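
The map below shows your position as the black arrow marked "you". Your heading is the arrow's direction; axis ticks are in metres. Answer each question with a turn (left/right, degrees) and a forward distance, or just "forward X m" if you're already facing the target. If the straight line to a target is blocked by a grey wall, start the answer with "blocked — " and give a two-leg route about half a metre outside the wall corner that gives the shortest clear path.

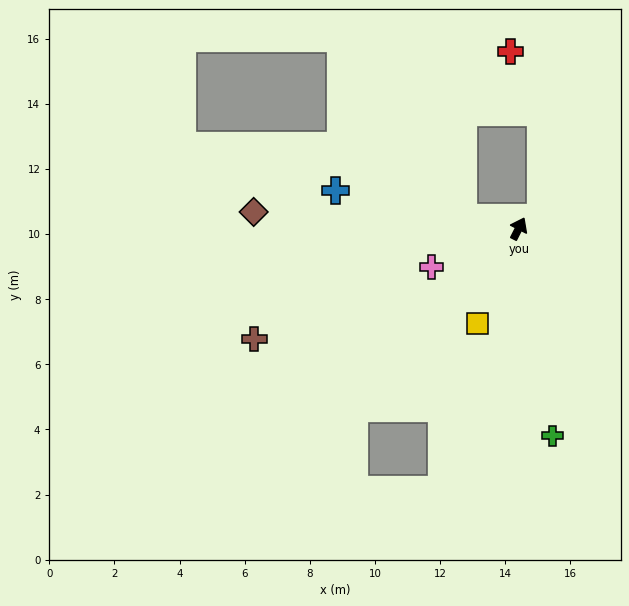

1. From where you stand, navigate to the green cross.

turn right 144°, forward 6.4 m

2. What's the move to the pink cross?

turn left 141°, forward 2.9 m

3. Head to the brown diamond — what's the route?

turn left 113°, forward 8.2 m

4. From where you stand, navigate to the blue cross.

turn left 105°, forward 5.7 m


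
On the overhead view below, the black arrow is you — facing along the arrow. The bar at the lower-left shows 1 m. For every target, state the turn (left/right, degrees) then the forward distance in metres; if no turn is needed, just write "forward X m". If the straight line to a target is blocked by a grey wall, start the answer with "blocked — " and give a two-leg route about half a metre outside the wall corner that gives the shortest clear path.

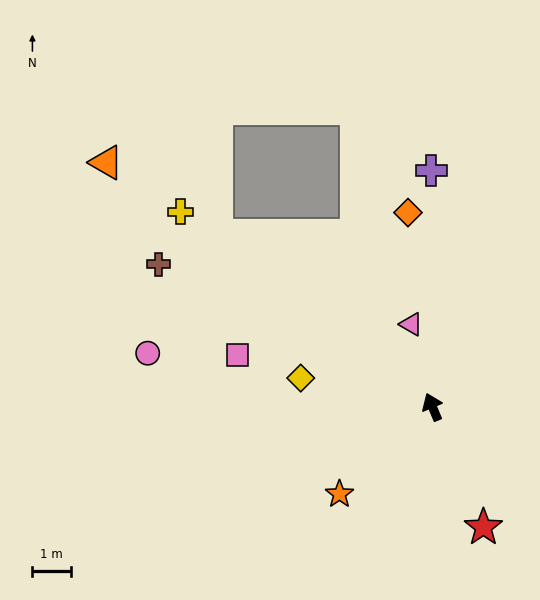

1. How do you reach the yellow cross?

turn left 30°, forward 8.3 m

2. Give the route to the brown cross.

turn left 40°, forward 8.0 m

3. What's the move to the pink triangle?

turn right 8°, forward 2.2 m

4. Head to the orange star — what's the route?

turn left 111°, forward 3.3 m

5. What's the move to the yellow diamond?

turn left 55°, forward 3.5 m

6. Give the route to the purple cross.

turn right 22°, forward 6.2 m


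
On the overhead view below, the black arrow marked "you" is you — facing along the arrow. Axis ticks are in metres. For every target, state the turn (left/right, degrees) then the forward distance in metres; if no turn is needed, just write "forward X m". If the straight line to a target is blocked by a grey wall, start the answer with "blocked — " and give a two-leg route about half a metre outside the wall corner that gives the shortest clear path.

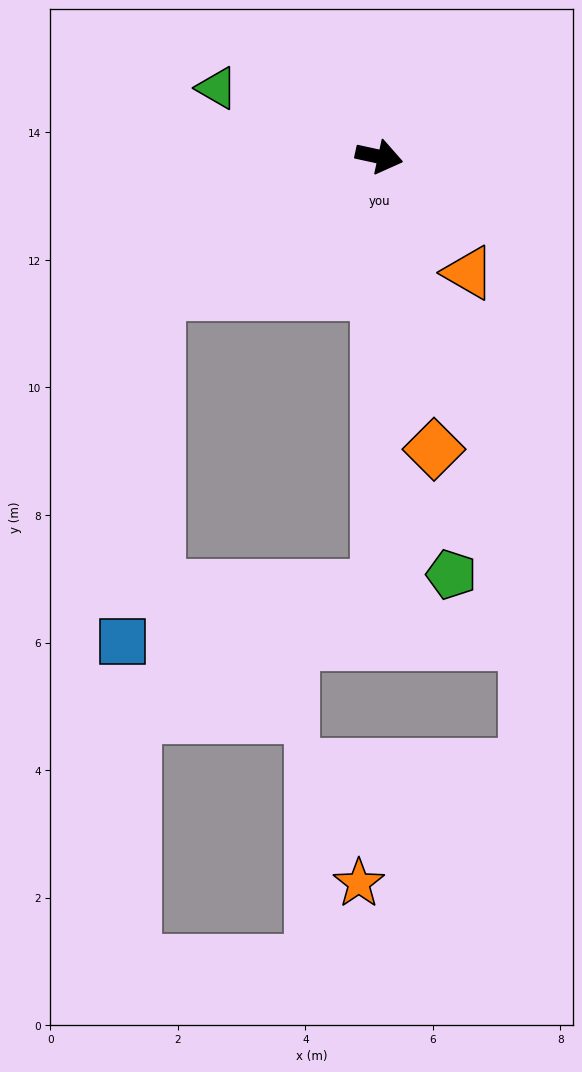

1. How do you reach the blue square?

blocked — turn right 136°, forward 4.1 m, then turn left 52°, forward 5.5 m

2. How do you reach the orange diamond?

turn right 67°, forward 4.7 m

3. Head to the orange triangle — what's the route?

turn right 40°, forward 2.3 m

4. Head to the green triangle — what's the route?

turn left 169°, forward 2.8 m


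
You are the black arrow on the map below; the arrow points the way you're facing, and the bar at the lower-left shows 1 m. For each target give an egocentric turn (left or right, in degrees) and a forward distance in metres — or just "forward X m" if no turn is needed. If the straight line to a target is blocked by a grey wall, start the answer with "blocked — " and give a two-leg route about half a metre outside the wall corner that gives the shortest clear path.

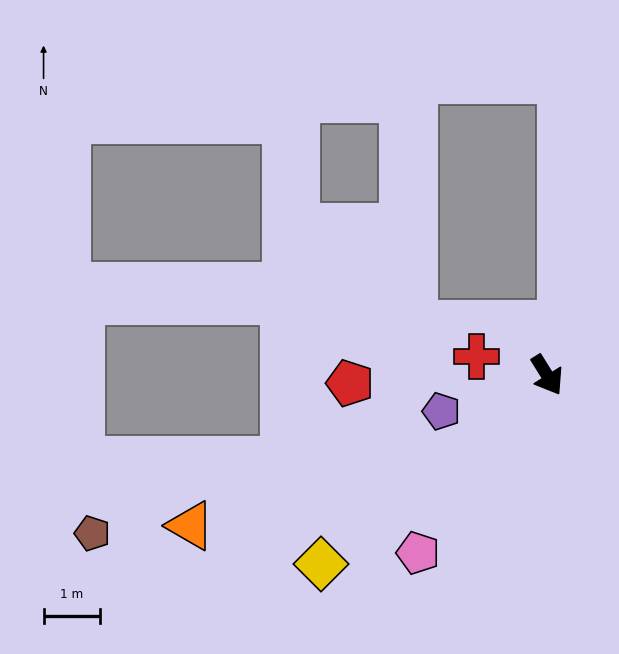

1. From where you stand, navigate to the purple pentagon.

turn right 103°, forward 2.0 m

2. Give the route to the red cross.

turn right 137°, forward 1.3 m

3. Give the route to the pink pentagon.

turn right 68°, forward 3.9 m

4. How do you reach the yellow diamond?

turn right 82°, forward 5.2 m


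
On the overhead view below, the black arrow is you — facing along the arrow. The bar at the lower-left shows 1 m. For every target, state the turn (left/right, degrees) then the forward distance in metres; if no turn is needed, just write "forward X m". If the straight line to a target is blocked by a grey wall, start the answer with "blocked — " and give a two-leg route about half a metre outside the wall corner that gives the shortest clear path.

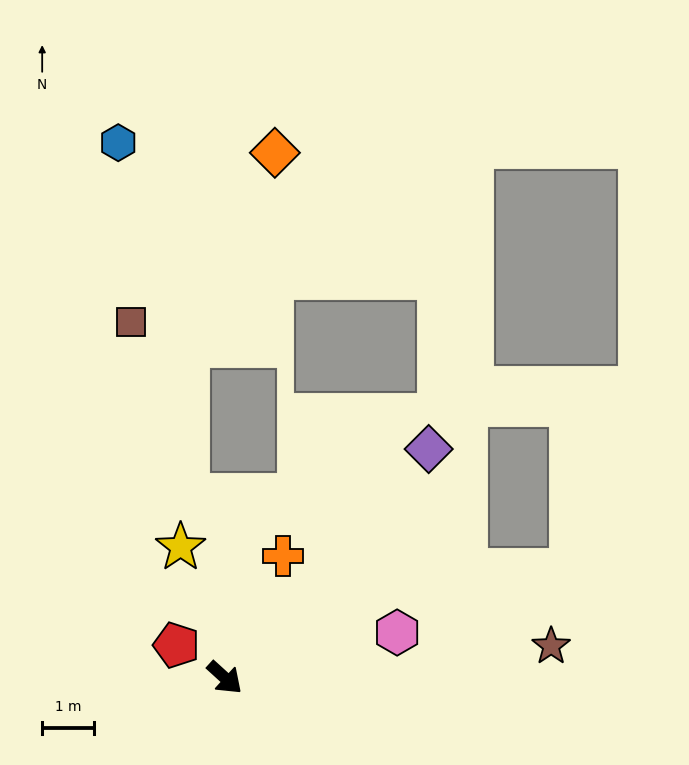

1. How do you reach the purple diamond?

turn left 91°, forward 5.9 m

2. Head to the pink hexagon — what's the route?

turn left 57°, forward 3.4 m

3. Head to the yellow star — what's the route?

turn left 151°, forward 2.6 m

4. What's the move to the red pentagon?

turn right 172°, forward 1.1 m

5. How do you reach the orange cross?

turn left 107°, forward 2.6 m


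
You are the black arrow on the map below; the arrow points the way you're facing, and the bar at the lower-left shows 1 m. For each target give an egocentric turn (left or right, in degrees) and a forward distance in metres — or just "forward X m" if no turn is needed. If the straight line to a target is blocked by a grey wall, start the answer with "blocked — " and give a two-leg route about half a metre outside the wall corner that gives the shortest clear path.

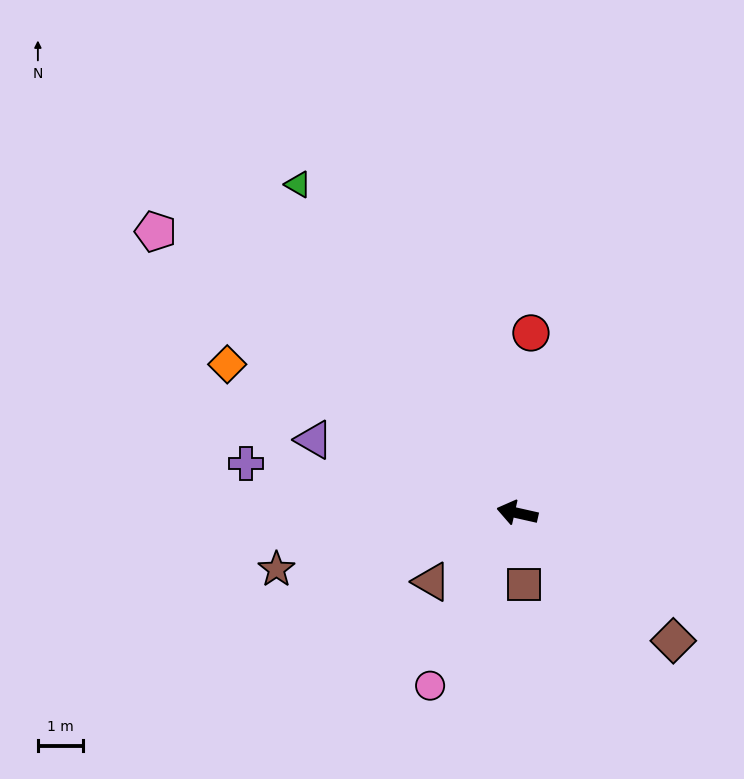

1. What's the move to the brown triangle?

turn left 51°, forward 2.5 m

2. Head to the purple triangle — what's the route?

turn right 7°, forward 4.8 m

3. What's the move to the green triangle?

turn right 44°, forward 8.8 m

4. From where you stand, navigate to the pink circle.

turn left 76°, forward 4.3 m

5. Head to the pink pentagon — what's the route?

turn right 25°, forward 10.3 m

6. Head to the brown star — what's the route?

turn left 26°, forward 5.5 m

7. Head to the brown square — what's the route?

turn left 108°, forward 1.6 m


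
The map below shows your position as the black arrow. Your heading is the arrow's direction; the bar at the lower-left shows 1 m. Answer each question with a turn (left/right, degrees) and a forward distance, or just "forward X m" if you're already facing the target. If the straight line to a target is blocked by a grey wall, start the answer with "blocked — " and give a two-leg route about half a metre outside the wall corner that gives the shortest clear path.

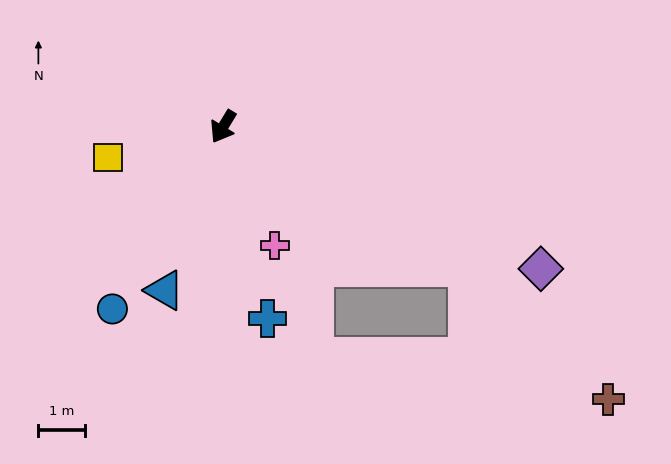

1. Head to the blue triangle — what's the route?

turn left 12°, forward 3.7 m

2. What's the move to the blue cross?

turn left 44°, forward 4.2 m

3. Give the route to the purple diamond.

turn left 97°, forward 7.5 m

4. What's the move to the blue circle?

forward 4.6 m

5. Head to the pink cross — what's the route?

turn left 55°, forward 2.8 m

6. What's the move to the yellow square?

turn right 44°, forward 2.6 m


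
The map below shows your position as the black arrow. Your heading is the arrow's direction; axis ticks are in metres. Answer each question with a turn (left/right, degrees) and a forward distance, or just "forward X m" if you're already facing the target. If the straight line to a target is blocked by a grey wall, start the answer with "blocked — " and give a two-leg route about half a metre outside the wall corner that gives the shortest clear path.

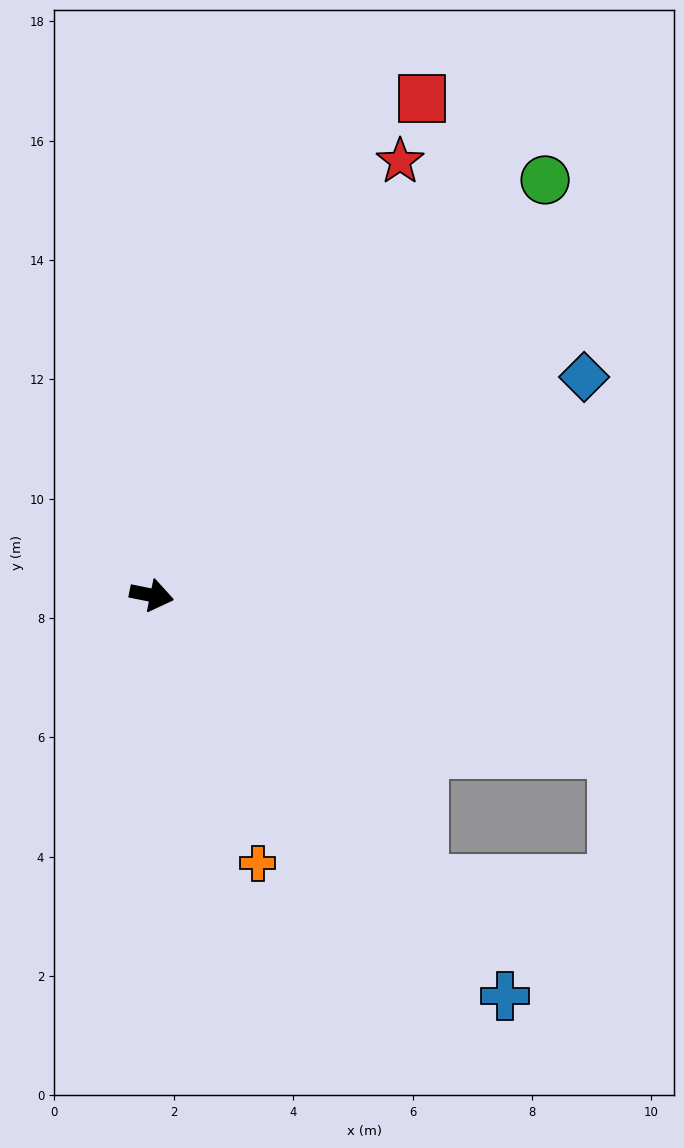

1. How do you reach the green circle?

turn left 58°, forward 9.6 m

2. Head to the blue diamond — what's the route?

turn left 38°, forward 8.1 m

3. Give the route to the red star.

turn left 72°, forward 8.4 m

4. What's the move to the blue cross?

turn right 37°, forward 9.0 m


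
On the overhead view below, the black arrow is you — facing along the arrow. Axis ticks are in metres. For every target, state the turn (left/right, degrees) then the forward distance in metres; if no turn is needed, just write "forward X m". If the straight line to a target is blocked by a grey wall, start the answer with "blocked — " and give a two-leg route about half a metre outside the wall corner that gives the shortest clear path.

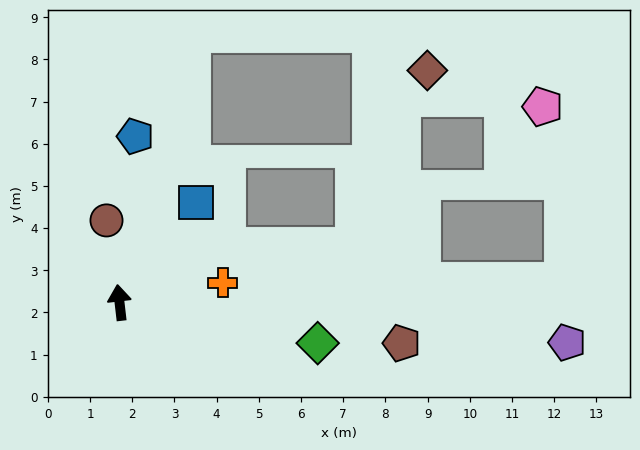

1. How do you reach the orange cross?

turn right 86°, forward 2.5 m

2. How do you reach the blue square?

turn right 44°, forward 3.0 m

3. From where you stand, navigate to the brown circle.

turn left 2°, forward 2.0 m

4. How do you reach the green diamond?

turn right 108°, forward 4.8 m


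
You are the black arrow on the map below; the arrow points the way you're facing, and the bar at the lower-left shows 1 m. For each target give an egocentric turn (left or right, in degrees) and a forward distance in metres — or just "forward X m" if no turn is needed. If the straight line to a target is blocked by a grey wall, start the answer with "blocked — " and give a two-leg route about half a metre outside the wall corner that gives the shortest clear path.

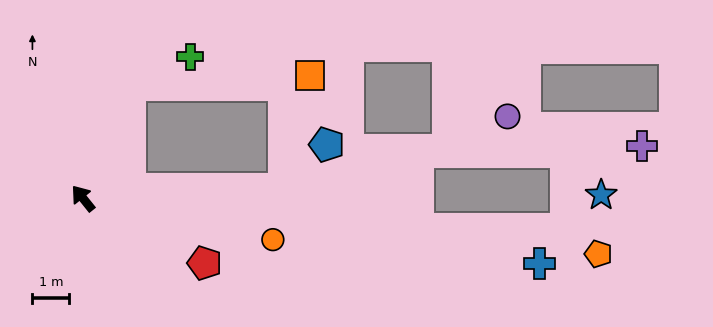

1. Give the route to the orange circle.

turn right 141°, forward 5.2 m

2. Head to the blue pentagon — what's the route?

blocked — turn right 126°, forward 5.4 m, then turn left 43°, forward 1.7 m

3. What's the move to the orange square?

blocked — turn right 62°, forward 3.3 m, then turn right 64°, forward 4.8 m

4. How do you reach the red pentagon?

turn right 157°, forward 3.7 m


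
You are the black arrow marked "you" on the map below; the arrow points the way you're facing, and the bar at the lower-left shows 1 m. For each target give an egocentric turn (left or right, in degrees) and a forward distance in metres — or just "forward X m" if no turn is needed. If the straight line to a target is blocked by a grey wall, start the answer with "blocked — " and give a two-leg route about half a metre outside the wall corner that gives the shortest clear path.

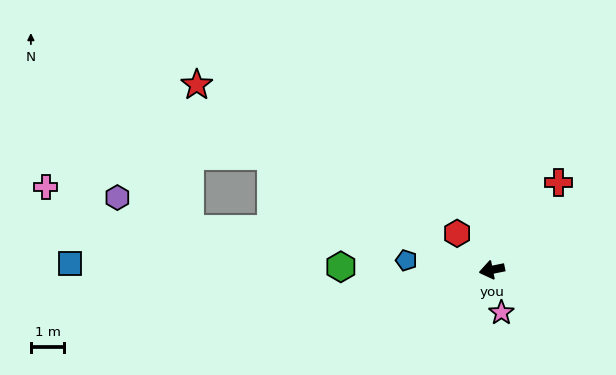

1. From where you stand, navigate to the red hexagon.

turn right 58°, forward 1.5 m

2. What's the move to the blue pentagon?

turn right 18°, forward 2.6 m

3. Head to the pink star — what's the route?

turn left 91°, forward 1.3 m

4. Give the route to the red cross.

turn right 139°, forward 3.3 m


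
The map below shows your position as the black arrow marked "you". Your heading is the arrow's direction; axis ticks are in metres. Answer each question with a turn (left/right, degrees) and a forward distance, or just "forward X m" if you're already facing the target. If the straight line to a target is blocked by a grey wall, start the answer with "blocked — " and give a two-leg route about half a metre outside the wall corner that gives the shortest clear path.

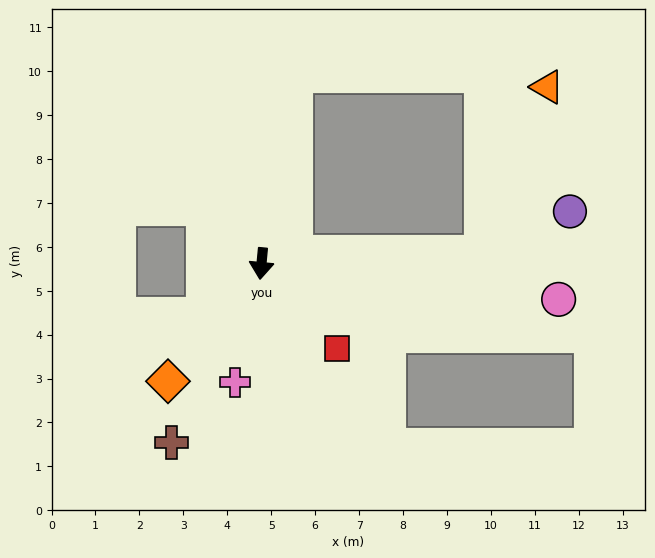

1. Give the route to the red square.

turn left 47°, forward 2.6 m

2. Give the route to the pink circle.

turn left 89°, forward 6.8 m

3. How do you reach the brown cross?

turn right 21°, forward 4.6 m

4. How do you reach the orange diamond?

turn right 33°, forward 3.4 m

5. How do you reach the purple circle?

blocked — turn left 98°, forward 5.0 m, then turn left 23°, forward 2.2 m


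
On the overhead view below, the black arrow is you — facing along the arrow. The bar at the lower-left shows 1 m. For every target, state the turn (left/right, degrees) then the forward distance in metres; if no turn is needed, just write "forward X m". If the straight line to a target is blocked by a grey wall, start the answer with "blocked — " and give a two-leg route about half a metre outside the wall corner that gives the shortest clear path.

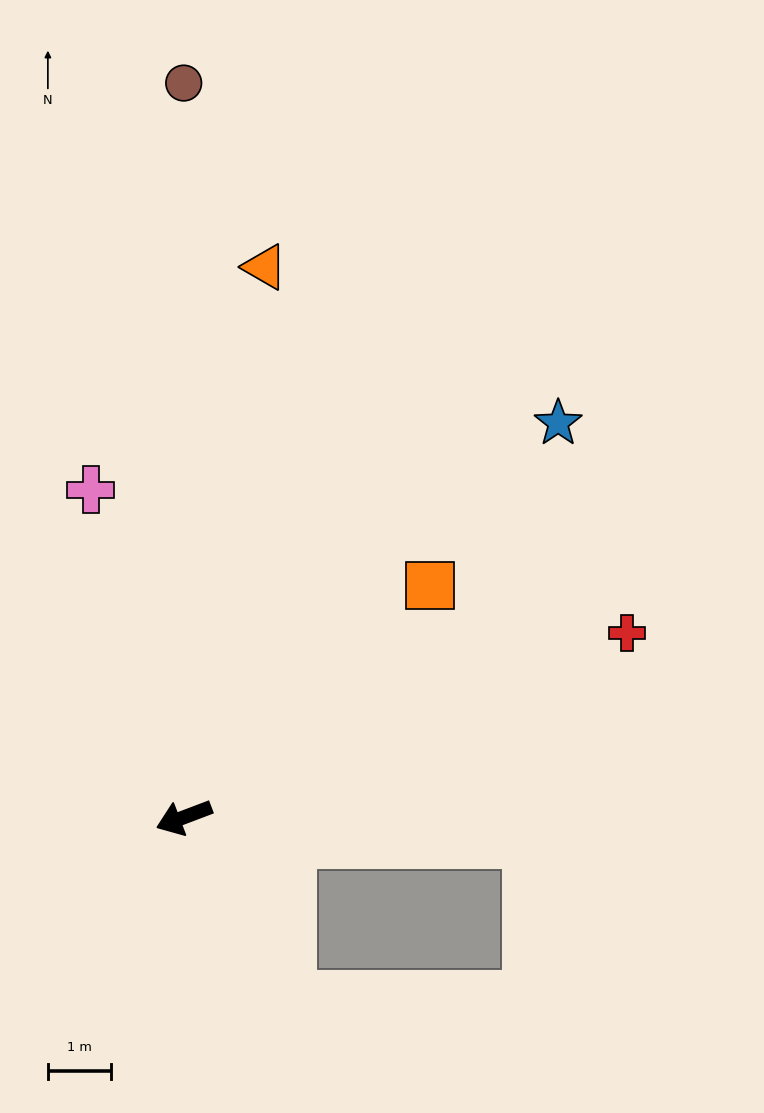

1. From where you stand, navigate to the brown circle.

turn right 111°, forward 11.7 m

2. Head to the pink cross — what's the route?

turn right 95°, forward 5.4 m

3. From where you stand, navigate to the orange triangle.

turn right 119°, forward 8.9 m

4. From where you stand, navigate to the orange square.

turn right 157°, forward 5.4 m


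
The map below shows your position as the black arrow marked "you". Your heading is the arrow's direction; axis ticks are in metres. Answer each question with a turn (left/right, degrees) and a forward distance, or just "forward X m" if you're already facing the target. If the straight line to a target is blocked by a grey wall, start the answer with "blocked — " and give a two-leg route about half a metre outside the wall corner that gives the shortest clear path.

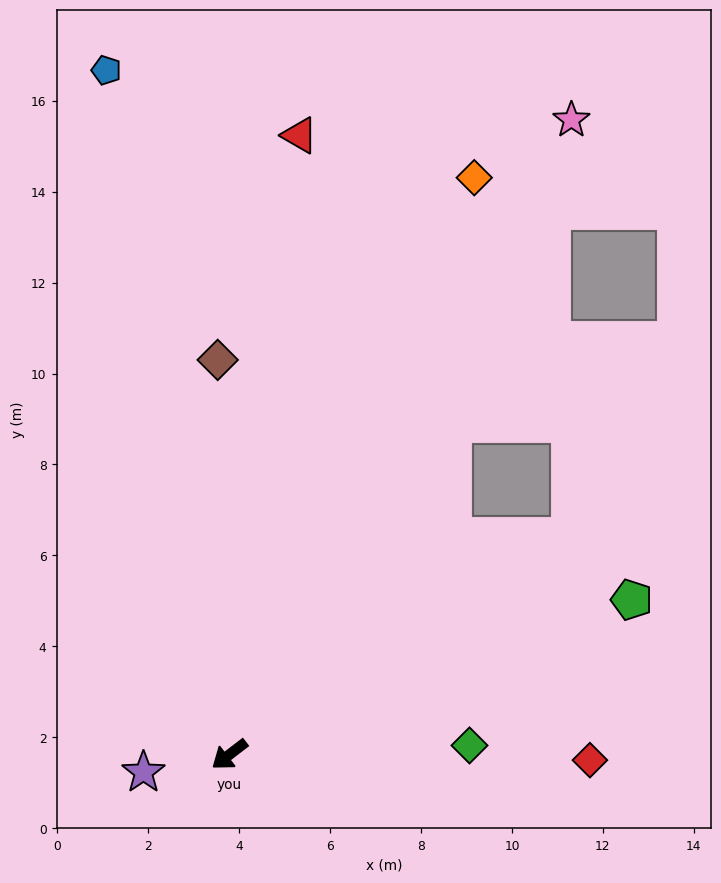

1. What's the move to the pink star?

turn right 156°, forward 15.9 m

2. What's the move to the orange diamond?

turn right 150°, forward 13.8 m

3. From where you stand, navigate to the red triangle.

turn right 134°, forward 13.7 m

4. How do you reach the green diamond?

turn left 145°, forward 5.3 m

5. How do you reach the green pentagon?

turn left 164°, forward 9.5 m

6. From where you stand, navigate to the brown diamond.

turn right 126°, forward 8.7 m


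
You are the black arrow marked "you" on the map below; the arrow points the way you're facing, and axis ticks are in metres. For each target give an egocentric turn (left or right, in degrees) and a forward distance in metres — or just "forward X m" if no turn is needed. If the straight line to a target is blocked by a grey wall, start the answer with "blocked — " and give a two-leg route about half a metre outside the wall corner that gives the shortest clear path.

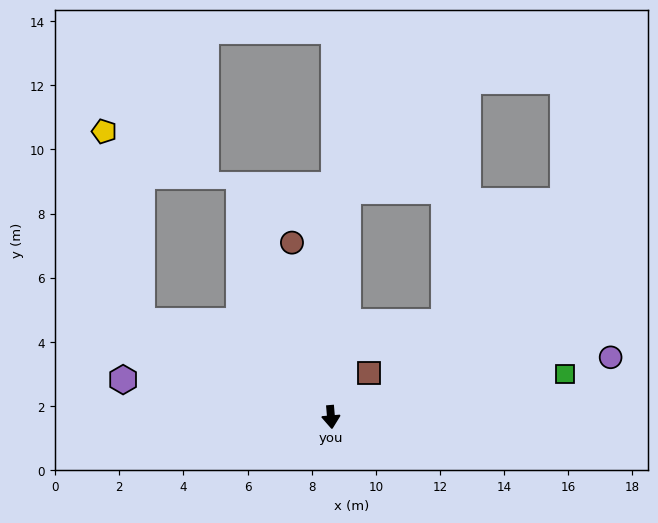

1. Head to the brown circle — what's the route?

turn right 172°, forward 5.6 m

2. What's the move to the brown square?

turn left 134°, forward 1.8 m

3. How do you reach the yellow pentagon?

blocked — turn right 121°, forward 6.6 m, then turn right 53°, forward 6.0 m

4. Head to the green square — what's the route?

turn left 96°, forward 7.4 m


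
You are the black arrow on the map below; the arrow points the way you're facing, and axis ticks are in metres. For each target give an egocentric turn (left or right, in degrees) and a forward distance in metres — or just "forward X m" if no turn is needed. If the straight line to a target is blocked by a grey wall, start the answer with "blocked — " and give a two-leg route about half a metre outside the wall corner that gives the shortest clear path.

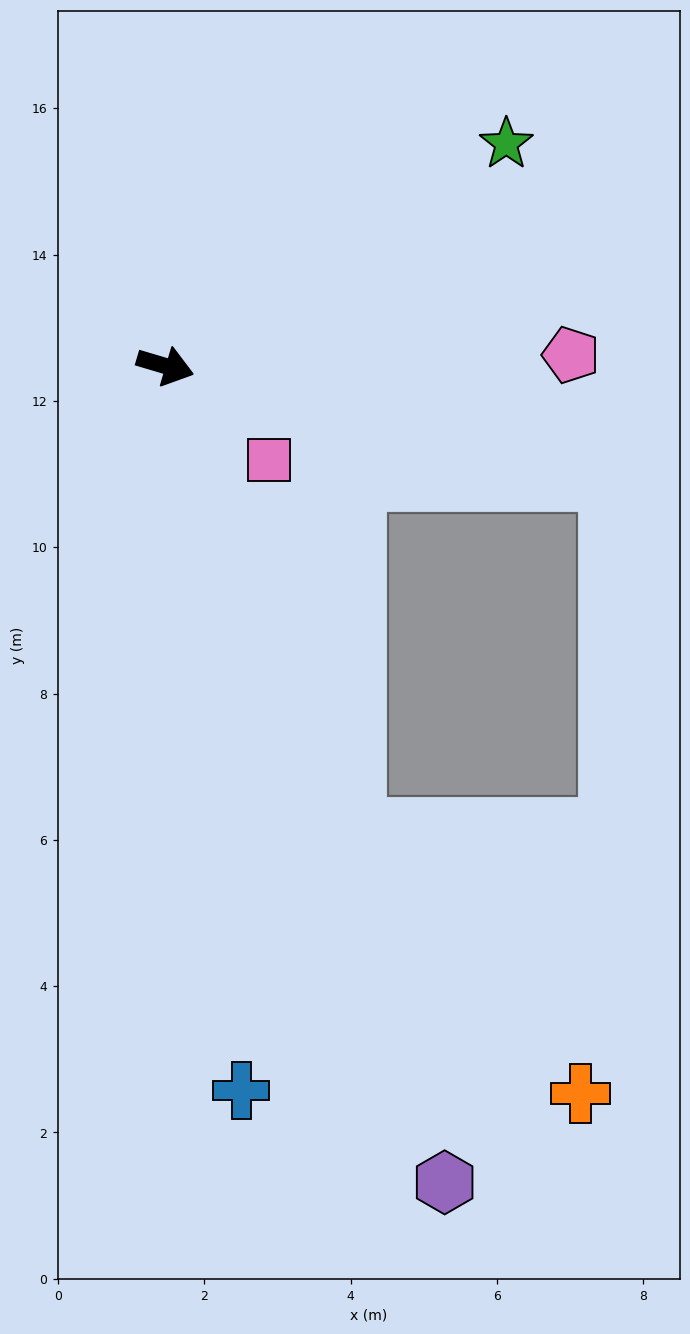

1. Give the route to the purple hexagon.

turn right 55°, forward 11.8 m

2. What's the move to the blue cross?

turn right 67°, forward 10.0 m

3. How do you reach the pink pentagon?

turn left 18°, forward 5.5 m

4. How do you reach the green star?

turn left 50°, forward 5.6 m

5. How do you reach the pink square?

turn right 26°, forward 1.9 m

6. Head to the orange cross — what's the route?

blocked — turn right 51°, forward 6.8 m, then turn left 18°, forward 4.8 m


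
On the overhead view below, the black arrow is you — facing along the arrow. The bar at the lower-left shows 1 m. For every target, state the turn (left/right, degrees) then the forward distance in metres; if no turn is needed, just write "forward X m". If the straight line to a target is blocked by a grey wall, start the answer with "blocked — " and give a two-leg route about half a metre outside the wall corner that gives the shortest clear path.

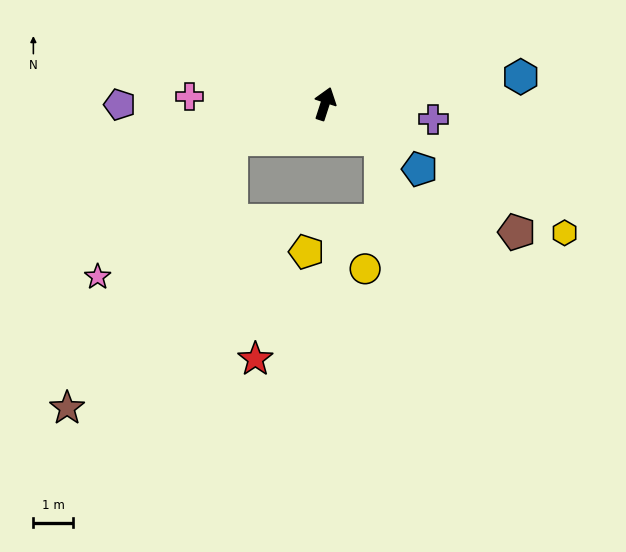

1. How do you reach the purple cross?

turn right 80°, forward 2.7 m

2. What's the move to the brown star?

blocked — turn left 129°, forward 2.5 m, then turn left 38°, forward 7.9 m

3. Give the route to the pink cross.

turn left 105°, forward 3.4 m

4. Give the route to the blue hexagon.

turn right 64°, forward 5.0 m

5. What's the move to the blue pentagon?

turn right 107°, forward 2.9 m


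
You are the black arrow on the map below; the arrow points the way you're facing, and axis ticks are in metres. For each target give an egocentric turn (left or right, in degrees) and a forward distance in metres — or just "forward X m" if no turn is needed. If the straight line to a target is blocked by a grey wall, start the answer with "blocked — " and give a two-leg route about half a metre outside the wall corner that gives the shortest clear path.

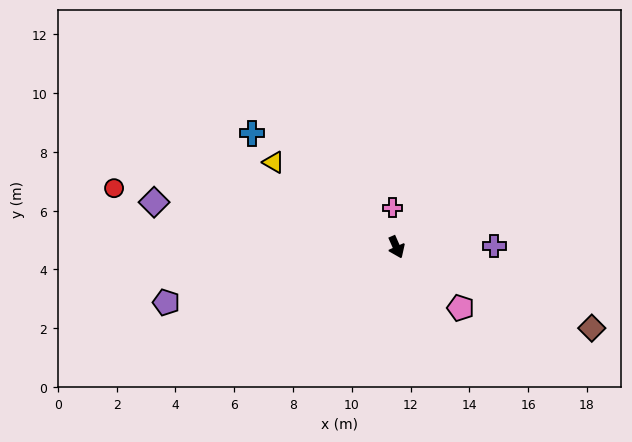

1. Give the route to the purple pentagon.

turn right 100°, forward 8.1 m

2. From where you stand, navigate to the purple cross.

turn left 67°, forward 3.3 m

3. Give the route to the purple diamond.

turn right 124°, forward 8.4 m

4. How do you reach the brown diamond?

turn left 44°, forward 7.2 m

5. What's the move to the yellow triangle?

turn right 149°, forward 5.1 m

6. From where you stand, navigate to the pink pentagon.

turn left 23°, forward 3.0 m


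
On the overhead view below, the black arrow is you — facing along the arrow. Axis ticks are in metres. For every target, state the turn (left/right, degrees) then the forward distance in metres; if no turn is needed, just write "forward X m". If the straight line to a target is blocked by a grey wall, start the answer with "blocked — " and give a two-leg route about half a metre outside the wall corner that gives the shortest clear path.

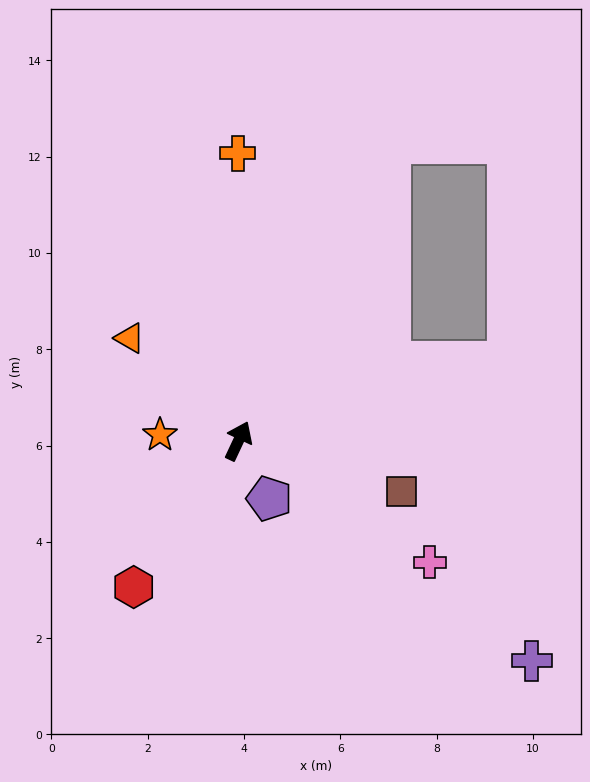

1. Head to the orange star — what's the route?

turn left 111°, forward 1.6 m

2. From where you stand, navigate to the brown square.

turn right 82°, forward 3.5 m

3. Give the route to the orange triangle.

turn left 72°, forward 3.1 m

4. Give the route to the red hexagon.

turn left 169°, forward 3.7 m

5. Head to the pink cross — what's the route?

turn right 97°, forward 4.7 m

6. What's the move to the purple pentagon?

turn right 127°, forward 1.4 m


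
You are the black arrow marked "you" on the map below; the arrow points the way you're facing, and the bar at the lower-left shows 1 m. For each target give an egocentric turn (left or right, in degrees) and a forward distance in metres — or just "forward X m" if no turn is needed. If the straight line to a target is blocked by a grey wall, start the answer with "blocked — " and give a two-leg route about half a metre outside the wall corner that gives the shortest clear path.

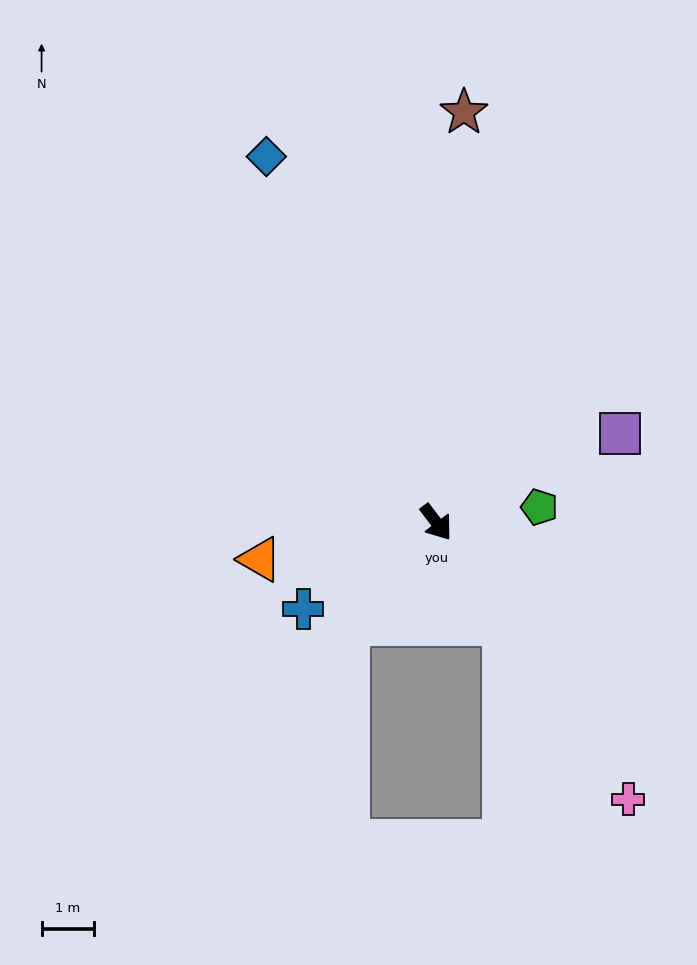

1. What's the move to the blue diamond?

turn left 168°, forward 7.8 m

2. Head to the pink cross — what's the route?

turn right 2°, forward 6.5 m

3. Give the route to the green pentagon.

turn left 61°, forward 2.0 m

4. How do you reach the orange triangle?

turn right 115°, forward 3.5 m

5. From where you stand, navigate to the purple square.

turn left 79°, forward 3.9 m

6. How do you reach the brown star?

turn left 139°, forward 7.9 m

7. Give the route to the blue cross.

turn right 94°, forward 3.1 m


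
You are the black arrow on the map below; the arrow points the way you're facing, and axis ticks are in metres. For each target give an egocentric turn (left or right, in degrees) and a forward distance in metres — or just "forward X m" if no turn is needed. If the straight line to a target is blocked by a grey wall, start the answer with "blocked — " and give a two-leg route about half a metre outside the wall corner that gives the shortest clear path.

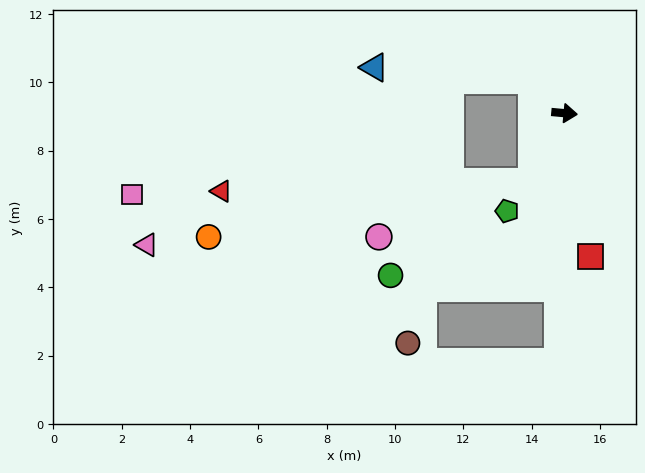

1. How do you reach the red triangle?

blocked — turn right 110°, forward 2.2 m, then turn right 63°, forward 9.1 m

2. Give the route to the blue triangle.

blocked — turn left 139°, forward 1.4 m, then turn left 42°, forward 4.6 m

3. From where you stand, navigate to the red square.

turn right 74°, forward 4.3 m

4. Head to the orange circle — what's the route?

blocked — turn right 110°, forward 2.2 m, then turn right 55°, forward 9.6 m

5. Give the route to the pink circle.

blocked — turn right 110°, forward 2.2 m, then turn right 45°, forward 4.8 m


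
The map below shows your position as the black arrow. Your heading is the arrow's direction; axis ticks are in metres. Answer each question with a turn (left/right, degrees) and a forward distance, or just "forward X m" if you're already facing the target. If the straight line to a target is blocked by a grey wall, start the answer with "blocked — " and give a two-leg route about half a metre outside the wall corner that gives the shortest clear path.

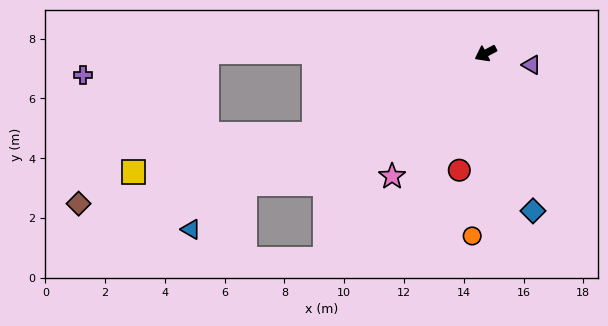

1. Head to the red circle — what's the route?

turn left 50°, forward 4.0 m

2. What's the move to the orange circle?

turn left 58°, forward 6.1 m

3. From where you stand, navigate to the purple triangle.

turn left 138°, forward 1.6 m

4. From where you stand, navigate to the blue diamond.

turn left 79°, forward 5.5 m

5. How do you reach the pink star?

turn left 25°, forward 5.2 m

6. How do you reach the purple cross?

blocked — turn right 28°, forward 9.4 m, then turn left 11°, forward 4.2 m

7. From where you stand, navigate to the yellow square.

blocked — turn right 2°, forward 6.3 m, then turn right 14°, forward 6.2 m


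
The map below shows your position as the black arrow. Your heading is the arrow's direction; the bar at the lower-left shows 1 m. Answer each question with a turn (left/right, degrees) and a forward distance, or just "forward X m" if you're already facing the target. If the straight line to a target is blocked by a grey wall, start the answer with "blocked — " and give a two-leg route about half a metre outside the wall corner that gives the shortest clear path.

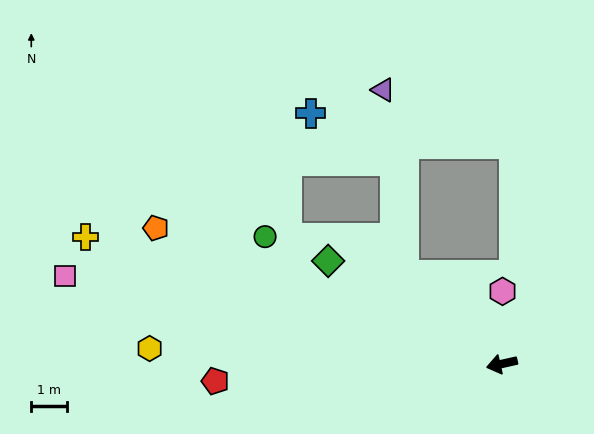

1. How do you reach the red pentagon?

turn right 9°, forward 8.1 m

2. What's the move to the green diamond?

turn right 43°, forward 5.7 m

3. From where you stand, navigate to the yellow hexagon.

turn right 15°, forward 10.0 m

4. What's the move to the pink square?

turn right 24°, forward 12.6 m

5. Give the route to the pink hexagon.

turn right 103°, forward 2.0 m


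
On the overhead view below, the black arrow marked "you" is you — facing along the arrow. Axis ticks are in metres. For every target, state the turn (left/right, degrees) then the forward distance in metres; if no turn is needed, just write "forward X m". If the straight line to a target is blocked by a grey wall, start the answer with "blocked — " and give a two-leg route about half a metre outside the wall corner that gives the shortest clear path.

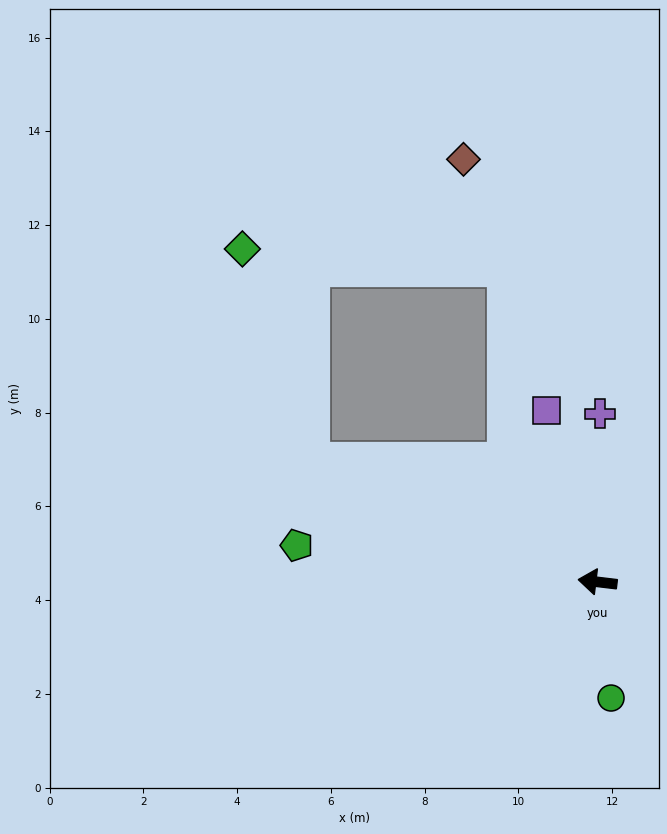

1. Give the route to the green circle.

turn left 103°, forward 2.5 m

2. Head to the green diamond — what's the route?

blocked — turn right 16°, forward 6.6 m, then turn right 50°, forward 4.8 m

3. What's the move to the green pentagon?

forward 6.5 m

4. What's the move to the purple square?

turn right 67°, forward 3.8 m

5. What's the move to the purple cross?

turn right 84°, forward 3.6 m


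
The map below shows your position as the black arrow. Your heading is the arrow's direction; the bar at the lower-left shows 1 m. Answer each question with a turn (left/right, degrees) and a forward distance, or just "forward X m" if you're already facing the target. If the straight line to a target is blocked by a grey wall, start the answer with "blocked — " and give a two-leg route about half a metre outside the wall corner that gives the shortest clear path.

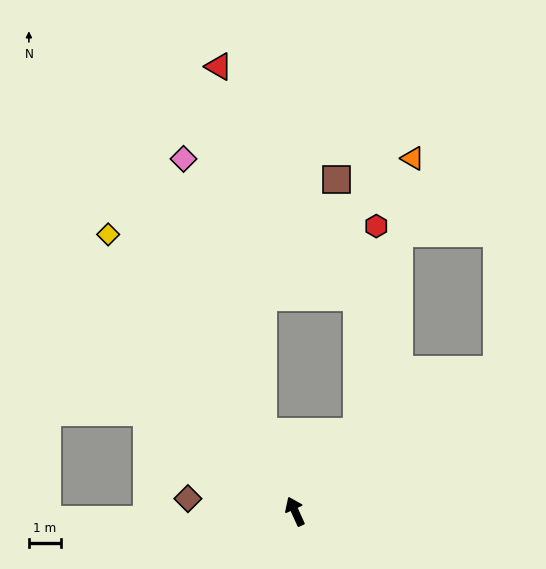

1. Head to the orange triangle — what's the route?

blocked — turn right 62°, forward 3.1 m, then turn left 26°, forward 8.7 m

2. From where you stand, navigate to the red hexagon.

blocked — turn right 62°, forward 3.1 m, then turn left 32°, forward 6.4 m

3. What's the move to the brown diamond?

turn left 59°, forward 3.4 m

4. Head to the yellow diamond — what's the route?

turn left 10°, forward 10.4 m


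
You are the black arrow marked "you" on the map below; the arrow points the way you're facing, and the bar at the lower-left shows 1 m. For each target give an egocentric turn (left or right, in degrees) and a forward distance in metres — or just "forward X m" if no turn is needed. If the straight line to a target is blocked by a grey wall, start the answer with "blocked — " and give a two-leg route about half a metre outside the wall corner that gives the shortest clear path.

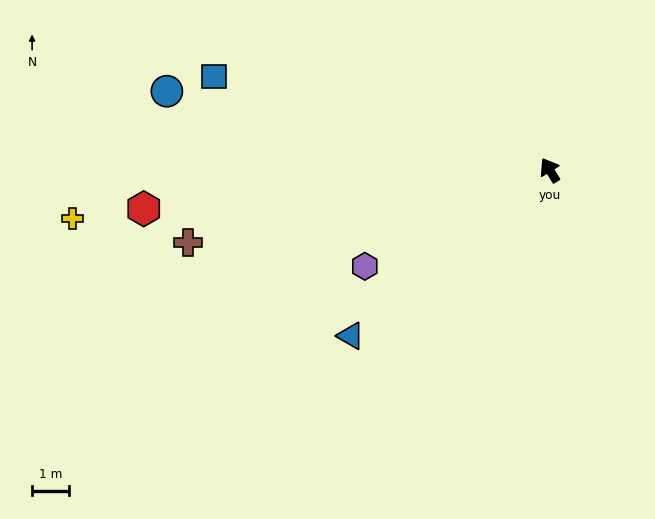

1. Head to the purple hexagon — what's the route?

turn left 86°, forward 5.6 m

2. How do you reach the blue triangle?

turn left 98°, forward 6.9 m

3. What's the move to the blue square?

turn left 43°, forward 9.4 m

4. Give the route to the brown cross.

turn left 70°, forward 9.9 m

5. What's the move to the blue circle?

turn left 47°, forward 10.5 m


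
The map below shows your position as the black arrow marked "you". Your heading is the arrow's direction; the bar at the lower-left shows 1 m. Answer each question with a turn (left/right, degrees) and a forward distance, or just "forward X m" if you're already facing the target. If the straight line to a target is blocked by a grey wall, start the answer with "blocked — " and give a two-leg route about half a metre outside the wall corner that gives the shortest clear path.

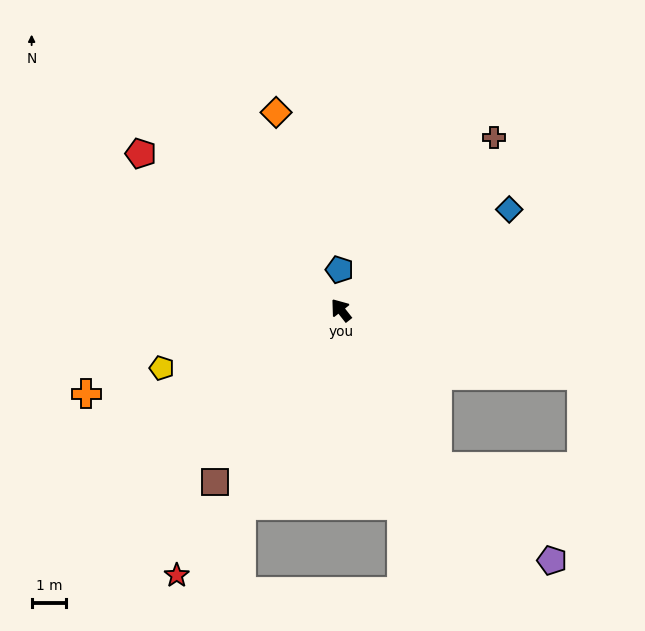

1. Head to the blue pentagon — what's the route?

turn right 36°, forward 1.2 m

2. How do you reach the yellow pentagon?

turn left 70°, forward 5.5 m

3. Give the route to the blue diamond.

turn right 97°, forward 5.7 m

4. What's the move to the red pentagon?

turn left 14°, forward 7.4 m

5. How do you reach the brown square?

turn left 106°, forward 6.2 m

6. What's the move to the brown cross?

turn right 80°, forward 6.7 m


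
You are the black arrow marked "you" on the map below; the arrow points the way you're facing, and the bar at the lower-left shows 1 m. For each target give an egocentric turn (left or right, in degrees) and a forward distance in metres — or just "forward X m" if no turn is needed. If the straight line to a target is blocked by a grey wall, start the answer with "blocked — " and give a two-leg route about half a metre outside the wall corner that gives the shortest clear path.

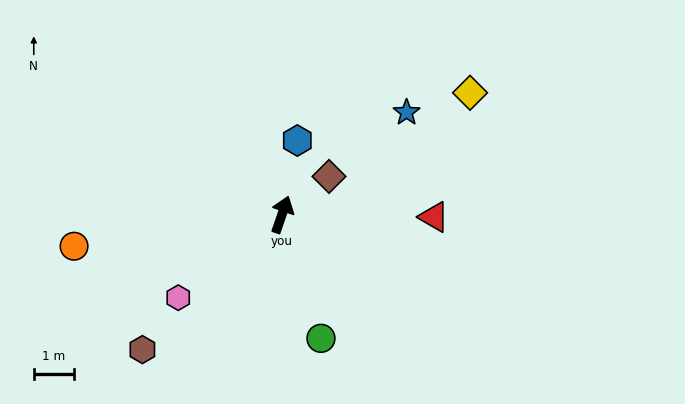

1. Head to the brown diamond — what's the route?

turn right 32°, forward 1.5 m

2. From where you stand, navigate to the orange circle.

turn left 118°, forward 5.2 m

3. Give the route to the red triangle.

turn right 72°, forward 3.8 m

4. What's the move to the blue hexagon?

turn left 7°, forward 1.9 m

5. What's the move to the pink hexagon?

turn left 148°, forward 3.3 m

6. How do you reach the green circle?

turn right 143°, forward 3.2 m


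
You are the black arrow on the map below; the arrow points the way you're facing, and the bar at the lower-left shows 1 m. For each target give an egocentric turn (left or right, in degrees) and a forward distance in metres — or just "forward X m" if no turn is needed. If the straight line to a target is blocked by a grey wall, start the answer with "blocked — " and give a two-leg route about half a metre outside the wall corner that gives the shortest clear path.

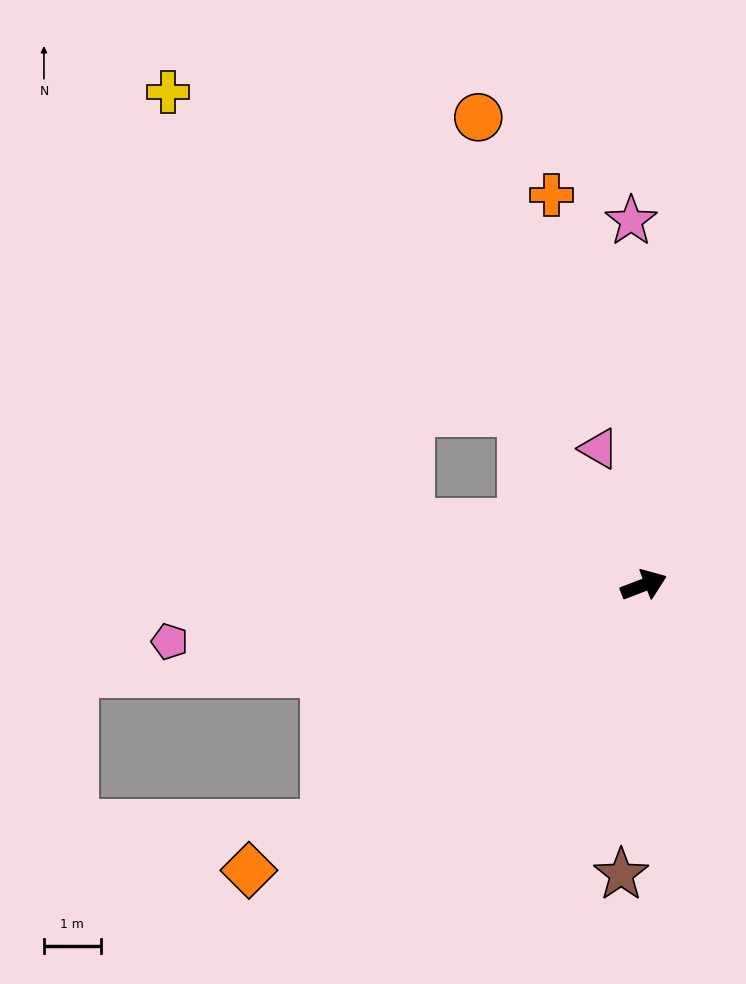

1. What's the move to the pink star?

turn left 71°, forward 6.4 m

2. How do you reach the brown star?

turn right 115°, forward 5.1 m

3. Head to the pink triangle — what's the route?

turn left 87°, forward 2.5 m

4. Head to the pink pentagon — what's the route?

turn left 166°, forward 8.4 m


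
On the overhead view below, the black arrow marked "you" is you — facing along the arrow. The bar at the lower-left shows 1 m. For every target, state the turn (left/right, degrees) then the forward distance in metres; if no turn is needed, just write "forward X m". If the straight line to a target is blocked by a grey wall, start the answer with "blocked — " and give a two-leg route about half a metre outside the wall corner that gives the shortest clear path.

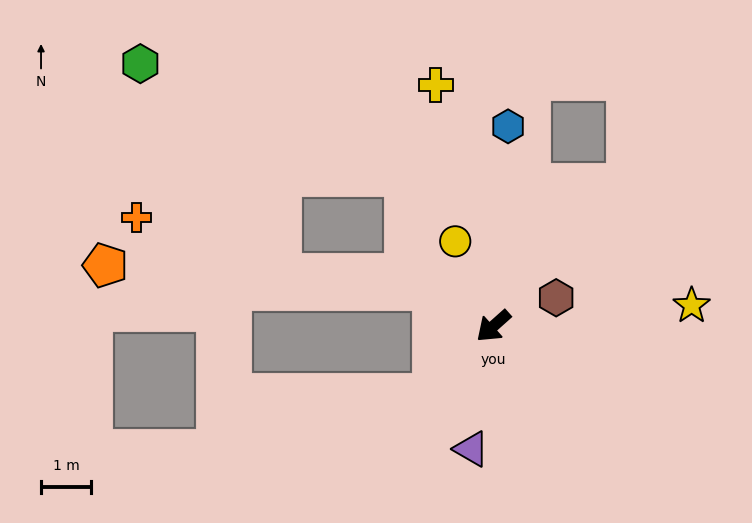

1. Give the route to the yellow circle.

turn right 107°, forward 1.9 m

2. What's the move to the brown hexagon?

turn left 163°, forward 1.4 m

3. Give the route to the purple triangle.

turn left 38°, forward 2.5 m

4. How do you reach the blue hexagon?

turn right 136°, forward 4.0 m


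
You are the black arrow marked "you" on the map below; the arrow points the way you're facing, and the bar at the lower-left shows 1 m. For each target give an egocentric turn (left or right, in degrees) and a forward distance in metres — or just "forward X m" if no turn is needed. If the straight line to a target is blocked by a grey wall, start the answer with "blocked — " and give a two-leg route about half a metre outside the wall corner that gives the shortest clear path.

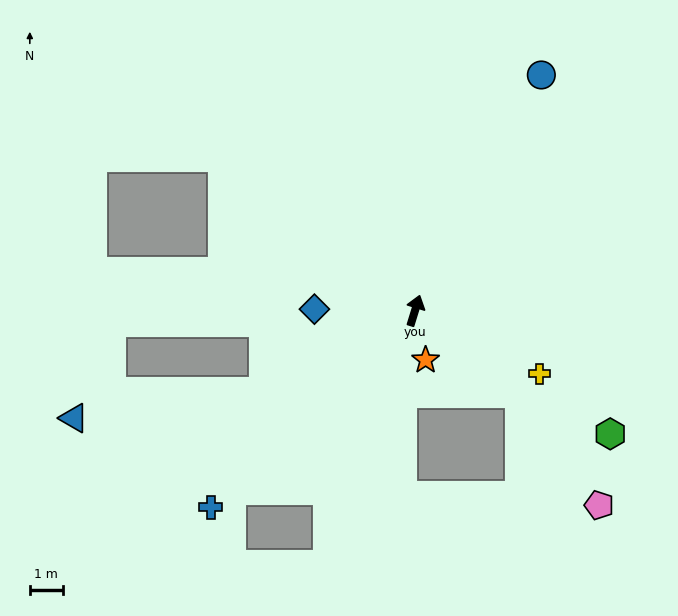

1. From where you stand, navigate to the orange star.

turn right 151°, forward 1.5 m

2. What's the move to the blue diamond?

turn left 106°, forward 3.0 m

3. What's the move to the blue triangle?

blocked — turn left 135°, forward 5.2 m, then turn right 20°, forward 5.8 m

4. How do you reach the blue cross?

turn left 151°, forward 8.5 m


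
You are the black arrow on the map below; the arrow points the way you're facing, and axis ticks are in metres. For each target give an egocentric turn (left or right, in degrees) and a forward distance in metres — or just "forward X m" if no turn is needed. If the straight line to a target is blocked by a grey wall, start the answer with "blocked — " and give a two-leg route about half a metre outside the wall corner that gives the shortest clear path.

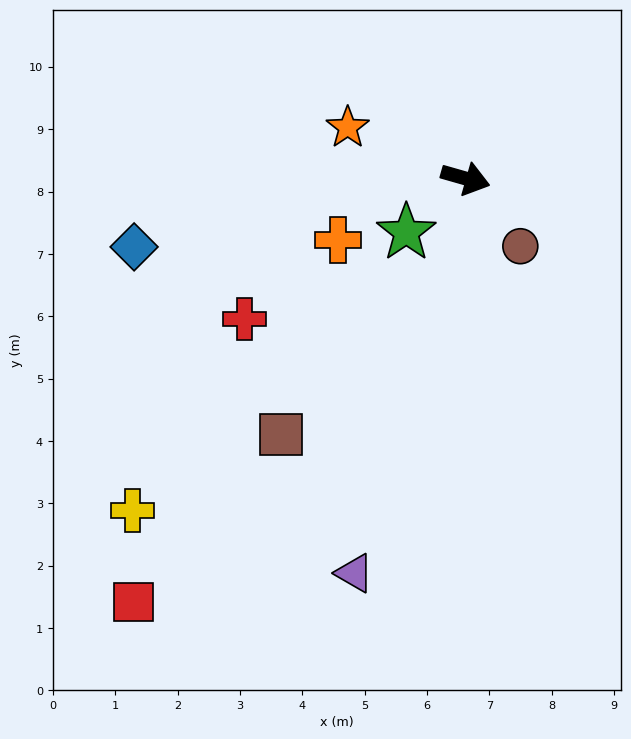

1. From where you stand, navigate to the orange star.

turn left 173°, forward 2.1 m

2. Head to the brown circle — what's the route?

turn right 35°, forward 1.4 m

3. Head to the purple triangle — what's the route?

turn right 90°, forward 6.6 m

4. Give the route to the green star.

turn right 122°, forward 1.3 m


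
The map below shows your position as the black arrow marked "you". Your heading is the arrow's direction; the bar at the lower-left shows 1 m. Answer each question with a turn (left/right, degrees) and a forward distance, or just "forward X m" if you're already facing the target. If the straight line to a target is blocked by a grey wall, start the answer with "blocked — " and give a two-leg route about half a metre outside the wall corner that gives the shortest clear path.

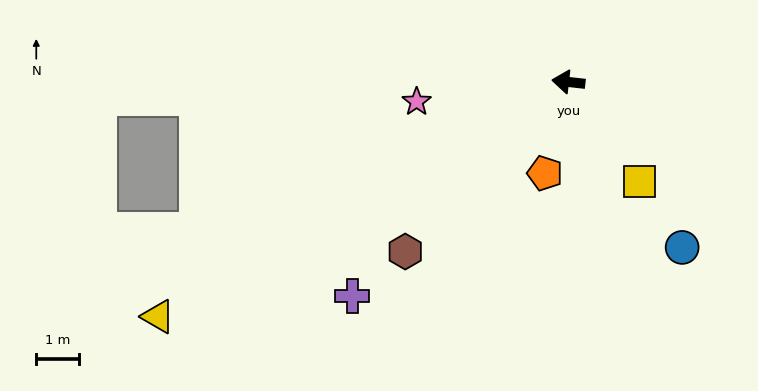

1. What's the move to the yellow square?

turn left 132°, forward 2.9 m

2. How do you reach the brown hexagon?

turn left 53°, forward 5.5 m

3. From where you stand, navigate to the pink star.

turn left 14°, forward 3.6 m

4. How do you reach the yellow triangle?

turn left 36°, forward 11.0 m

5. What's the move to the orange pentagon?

turn left 82°, forward 2.2 m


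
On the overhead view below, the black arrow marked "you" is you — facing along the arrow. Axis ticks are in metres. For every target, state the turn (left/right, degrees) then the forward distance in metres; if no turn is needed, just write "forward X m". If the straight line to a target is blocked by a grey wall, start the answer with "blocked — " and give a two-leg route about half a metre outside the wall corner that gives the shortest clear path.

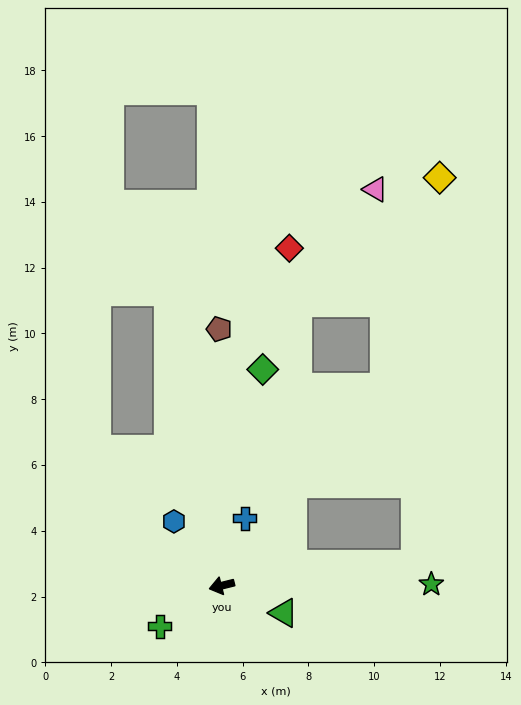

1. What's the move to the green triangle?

turn left 142°, forward 2.1 m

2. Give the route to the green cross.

turn left 19°, forward 2.2 m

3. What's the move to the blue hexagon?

turn right 67°, forward 2.4 m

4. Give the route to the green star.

turn left 166°, forward 6.4 m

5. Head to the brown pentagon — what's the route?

turn right 103°, forward 7.8 m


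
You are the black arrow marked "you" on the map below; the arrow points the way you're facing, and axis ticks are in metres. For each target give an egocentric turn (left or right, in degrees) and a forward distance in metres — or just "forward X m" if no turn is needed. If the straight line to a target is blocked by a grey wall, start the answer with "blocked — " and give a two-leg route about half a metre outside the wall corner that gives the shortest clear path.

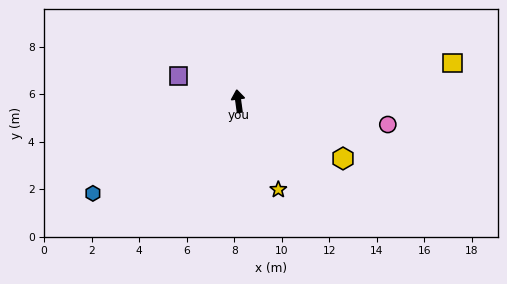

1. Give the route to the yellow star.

turn right 163°, forward 4.1 m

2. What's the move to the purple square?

turn left 59°, forward 2.7 m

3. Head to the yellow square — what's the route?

turn right 88°, forward 9.2 m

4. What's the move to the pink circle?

turn right 107°, forward 6.4 m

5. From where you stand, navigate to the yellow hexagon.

turn right 126°, forward 5.0 m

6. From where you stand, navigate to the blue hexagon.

turn left 115°, forward 7.2 m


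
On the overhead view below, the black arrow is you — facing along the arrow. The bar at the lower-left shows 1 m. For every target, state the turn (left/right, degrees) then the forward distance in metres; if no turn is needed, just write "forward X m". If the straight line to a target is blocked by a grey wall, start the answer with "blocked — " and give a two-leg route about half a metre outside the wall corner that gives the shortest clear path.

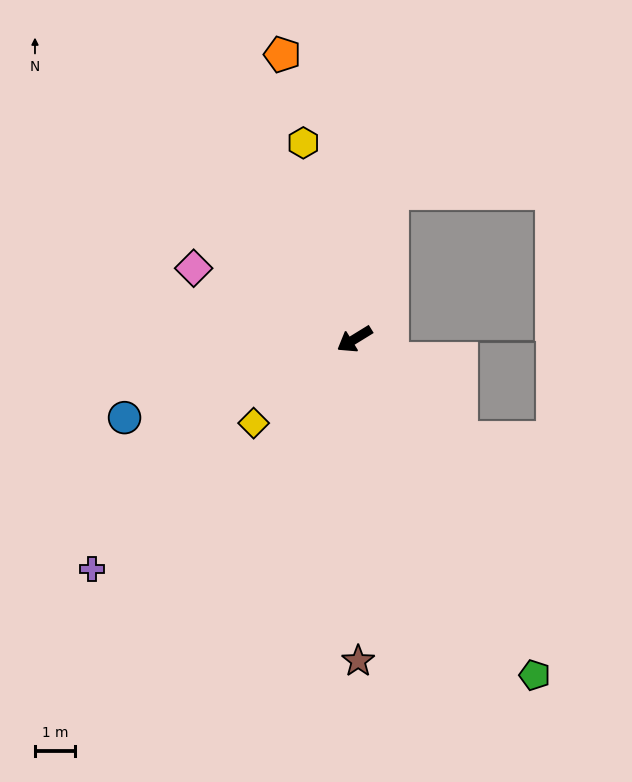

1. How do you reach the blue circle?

turn right 13°, forward 6.1 m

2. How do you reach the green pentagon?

turn left 87°, forward 9.5 m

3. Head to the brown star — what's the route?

turn left 59°, forward 8.0 m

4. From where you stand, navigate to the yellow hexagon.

turn right 107°, forward 5.1 m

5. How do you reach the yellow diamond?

turn left 8°, forward 3.3 m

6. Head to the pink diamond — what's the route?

turn right 55°, forward 4.4 m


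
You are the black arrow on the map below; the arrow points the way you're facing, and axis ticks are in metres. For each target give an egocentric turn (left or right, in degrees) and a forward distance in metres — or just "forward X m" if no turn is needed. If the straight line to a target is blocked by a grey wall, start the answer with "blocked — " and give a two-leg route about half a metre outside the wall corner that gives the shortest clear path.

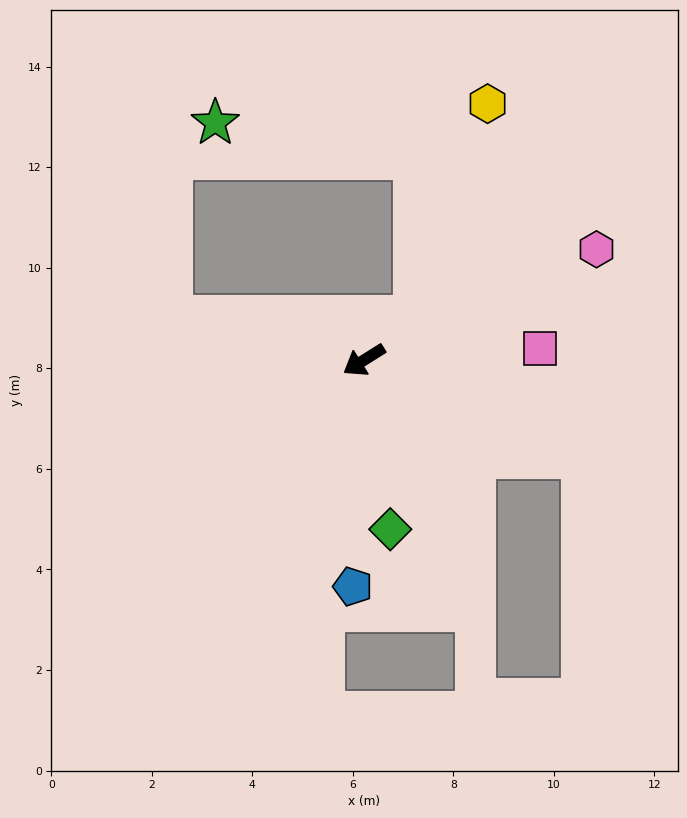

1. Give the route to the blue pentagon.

turn left 55°, forward 4.5 m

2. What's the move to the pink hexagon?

turn left 173°, forward 5.1 m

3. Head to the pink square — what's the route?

turn left 152°, forward 3.5 m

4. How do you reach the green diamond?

turn left 67°, forward 3.4 m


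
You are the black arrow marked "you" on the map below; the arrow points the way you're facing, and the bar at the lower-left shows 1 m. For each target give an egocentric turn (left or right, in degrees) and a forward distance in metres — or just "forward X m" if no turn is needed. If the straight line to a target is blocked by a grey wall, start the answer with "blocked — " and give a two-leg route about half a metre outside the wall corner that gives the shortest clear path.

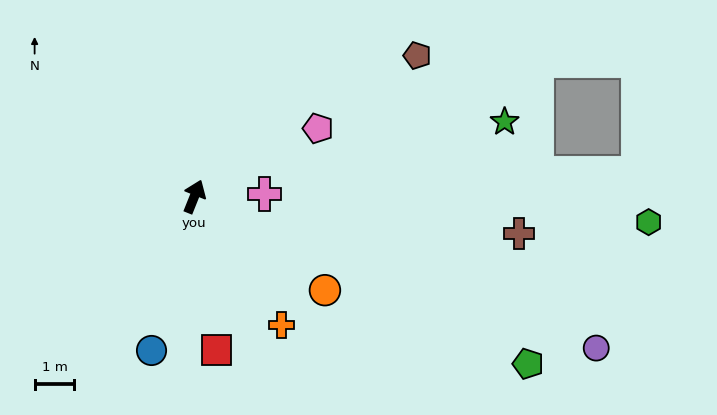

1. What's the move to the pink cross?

turn right 66°, forward 1.8 m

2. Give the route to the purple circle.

turn right 89°, forward 10.8 m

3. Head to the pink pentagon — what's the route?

turn right 39°, forward 3.5 m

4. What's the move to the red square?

turn right 150°, forward 3.9 m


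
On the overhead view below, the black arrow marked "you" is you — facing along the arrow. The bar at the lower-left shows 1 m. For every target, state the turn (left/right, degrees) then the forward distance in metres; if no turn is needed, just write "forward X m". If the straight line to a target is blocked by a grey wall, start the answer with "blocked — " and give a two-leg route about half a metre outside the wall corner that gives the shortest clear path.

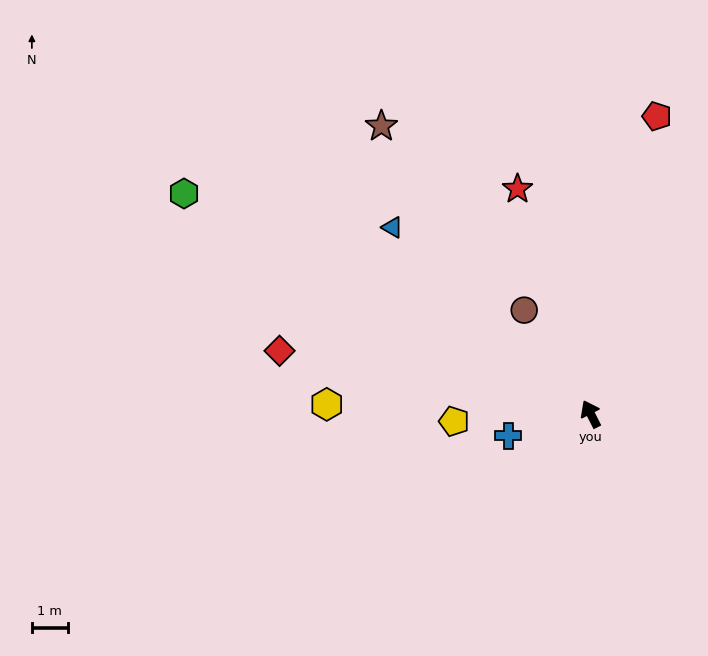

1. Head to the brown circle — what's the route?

turn left 6°, forward 3.4 m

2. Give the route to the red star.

turn right 9°, forward 6.6 m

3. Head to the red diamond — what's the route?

turn left 52°, forward 8.8 m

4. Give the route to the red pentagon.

turn right 39°, forward 8.5 m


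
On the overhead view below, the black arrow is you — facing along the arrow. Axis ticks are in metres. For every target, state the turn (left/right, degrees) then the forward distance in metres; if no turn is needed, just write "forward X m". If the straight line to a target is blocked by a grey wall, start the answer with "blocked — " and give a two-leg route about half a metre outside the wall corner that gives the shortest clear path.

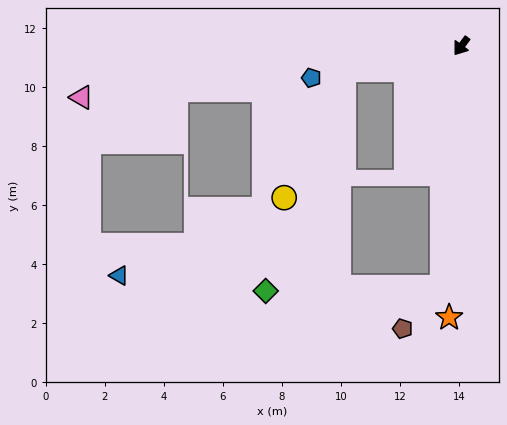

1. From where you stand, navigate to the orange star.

turn left 34°, forward 9.2 m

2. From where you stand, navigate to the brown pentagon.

blocked — turn left 32°, forward 8.2 m, then turn right 39°, forward 1.9 m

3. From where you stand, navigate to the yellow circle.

blocked — turn right 42°, forward 4.0 m, then turn left 53°, forward 4.8 m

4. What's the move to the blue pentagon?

turn right 41°, forward 5.2 m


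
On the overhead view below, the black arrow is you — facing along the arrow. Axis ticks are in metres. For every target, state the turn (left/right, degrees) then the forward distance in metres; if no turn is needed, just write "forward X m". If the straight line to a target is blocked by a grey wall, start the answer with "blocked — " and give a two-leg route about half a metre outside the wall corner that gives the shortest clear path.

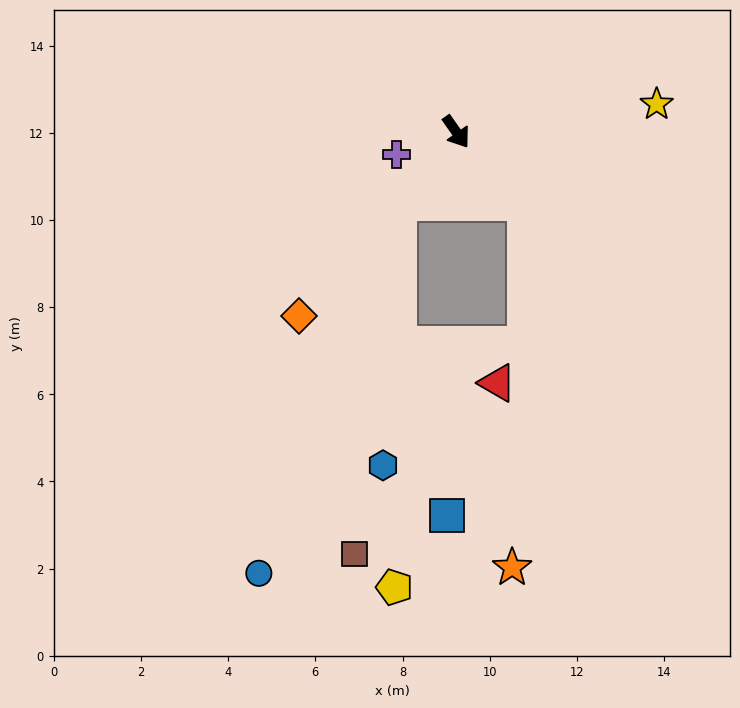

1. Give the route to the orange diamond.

turn right 76°, forward 5.6 m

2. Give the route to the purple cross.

turn right 105°, forward 1.5 m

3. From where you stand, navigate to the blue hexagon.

blocked — turn right 74°, forward 2.1 m, then turn left 36°, forward 6.0 m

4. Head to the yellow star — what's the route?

turn left 63°, forward 4.6 m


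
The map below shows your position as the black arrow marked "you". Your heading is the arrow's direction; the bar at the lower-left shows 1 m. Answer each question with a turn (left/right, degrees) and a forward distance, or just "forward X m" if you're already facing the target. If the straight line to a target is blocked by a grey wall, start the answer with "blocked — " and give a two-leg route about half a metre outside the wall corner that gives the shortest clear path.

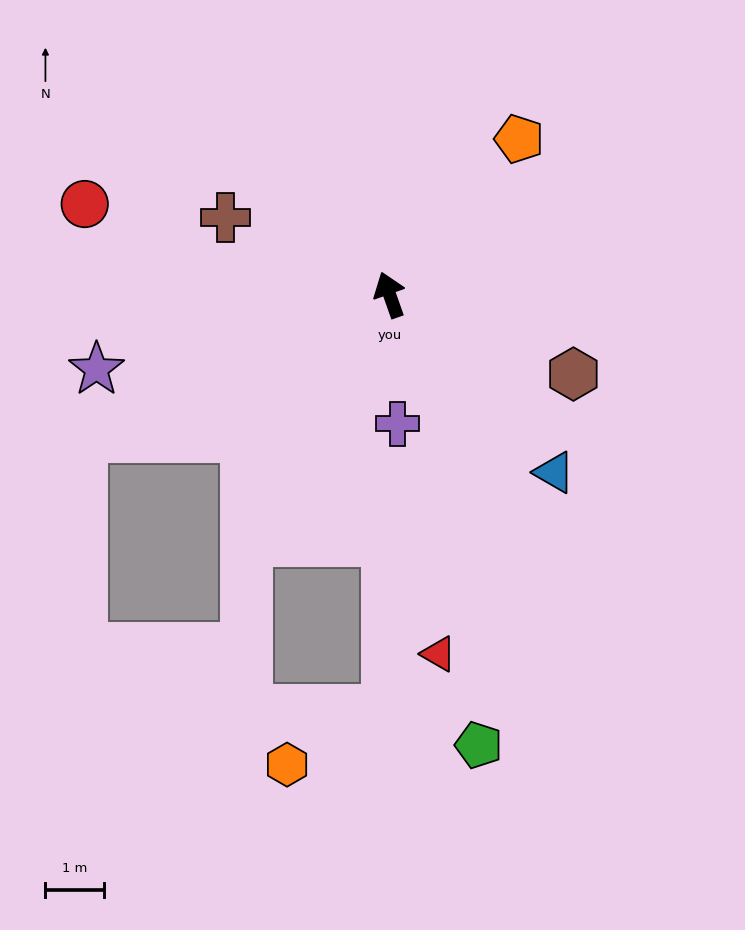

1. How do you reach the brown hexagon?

turn right 133°, forward 3.4 m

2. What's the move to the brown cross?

turn left 45°, forward 3.1 m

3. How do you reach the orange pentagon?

turn right 59°, forward 3.5 m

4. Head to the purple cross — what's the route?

turn left 164°, forward 2.2 m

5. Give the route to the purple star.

turn left 85°, forward 5.2 m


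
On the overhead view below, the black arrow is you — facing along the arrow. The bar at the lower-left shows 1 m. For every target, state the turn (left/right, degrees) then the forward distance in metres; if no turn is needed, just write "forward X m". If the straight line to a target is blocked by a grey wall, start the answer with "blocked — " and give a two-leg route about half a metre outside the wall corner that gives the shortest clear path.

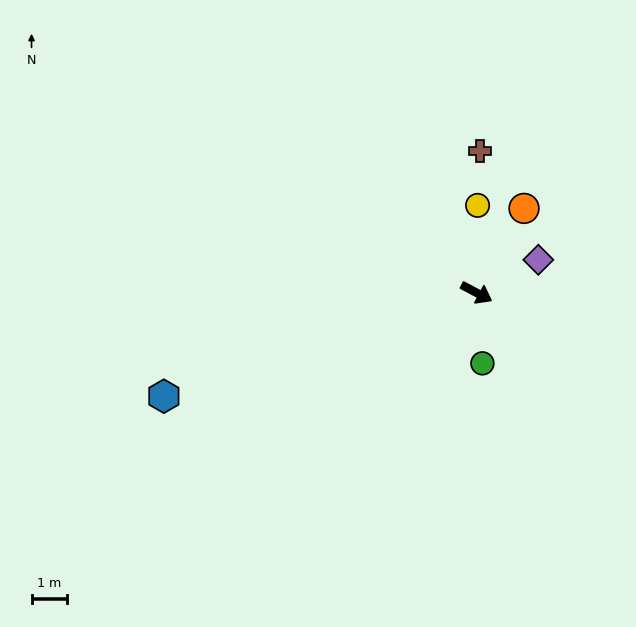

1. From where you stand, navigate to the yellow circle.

turn left 117°, forward 2.4 m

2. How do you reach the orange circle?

turn left 89°, forward 2.7 m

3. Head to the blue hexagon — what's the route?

turn right 134°, forward 9.2 m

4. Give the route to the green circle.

turn right 57°, forward 2.0 m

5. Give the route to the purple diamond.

turn left 56°, forward 2.0 m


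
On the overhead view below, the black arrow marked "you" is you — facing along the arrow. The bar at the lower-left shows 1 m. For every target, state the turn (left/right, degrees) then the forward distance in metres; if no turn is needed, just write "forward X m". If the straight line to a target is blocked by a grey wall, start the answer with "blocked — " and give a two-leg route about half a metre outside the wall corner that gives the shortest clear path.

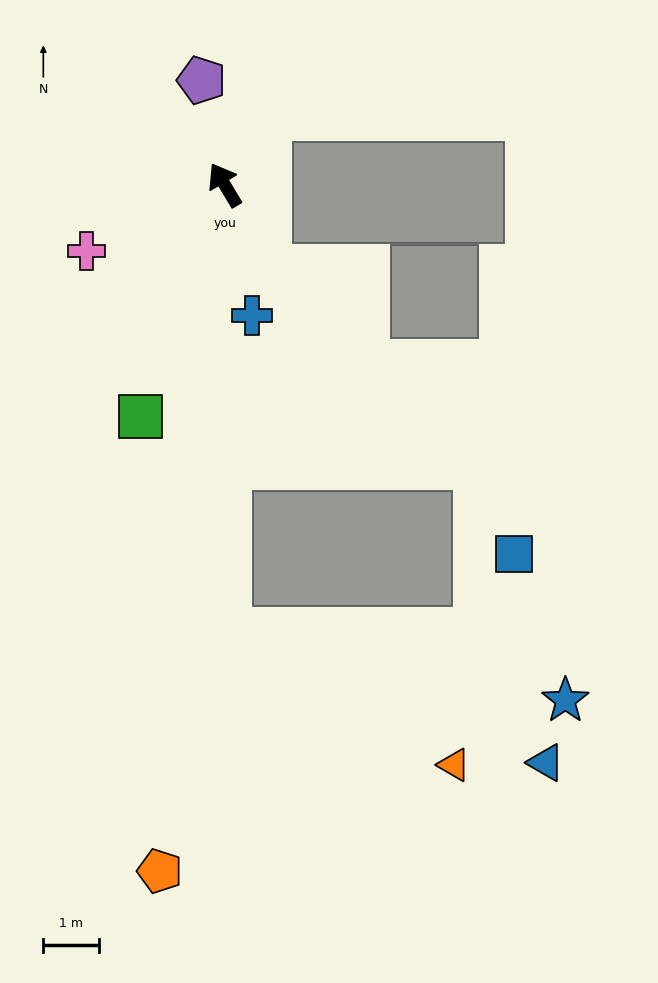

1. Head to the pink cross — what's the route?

turn left 85°, forward 2.8 m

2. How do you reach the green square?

turn left 129°, forward 4.4 m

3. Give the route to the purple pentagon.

turn right 18°, forward 1.9 m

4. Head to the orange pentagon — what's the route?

turn left 144°, forward 12.4 m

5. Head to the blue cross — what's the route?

turn left 161°, forward 2.4 m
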